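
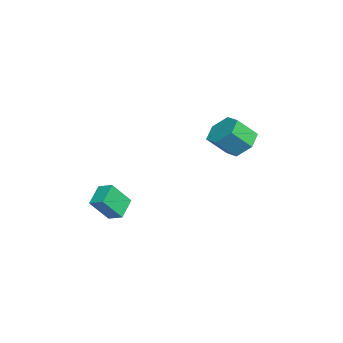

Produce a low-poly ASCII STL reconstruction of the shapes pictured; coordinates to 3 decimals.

solid 
facet normal -0.230 0.673 -0.703
outer loop
vertex -1.08 3.165 2.274
vertex -1.91 3.485 2.851
vertex -0.964 3.945 2.982
endloop
endfacet
facet normal 0.967 0.077 -0.243
outer loop
vertex -1.08 3.165 2.274
vertex -0.964 3.945 2.982
vertex -0.721 2.116 3.371
endloop
endfacet
facet normal 0.967 0.077 -0.243
outer loop
vertex -0.721 2.116 3.371
vertex -0.964 3.945 2.982
vertex -0.605 2.896 4.079
endloop
endfacet
facet normal 0.231 -0.673 0.703
outer loop
vertex -0.721 2.116 3.371
vertex -0.605 2.896 4.079
vertex -1.55 2.435 3.949
endloop
endfacet
facet normal -0.230 0.673 -0.703
outer loop
vertex -0.964 3.945 2.982
vertex -1.91 3.485 2.851
vertex -1.793 4.265 3.559
endloop
endfacet
facet normal 0.579 0.676 0.457
outer loop
vertex -0.964 3.945 2.982
vertex -1.793 4.265 3.559
vertex -0.605 2.896 4.079
endloop
endfacet
facet normal 0.579 0.676 0.456
outer loop
vertex -0.605 2.896 4.079
vertex -1.793 4.265 3.559
vertex -1.434 3.216 4.657
endloop
endfacet
facet normal 0.231 -0.672 0.704
outer loop
vertex -0.605 2.896 4.079
vertex -1.434 3.216 4.657
vertex -1.55 2.435 3.949
endloop
endfacet
facet normal -0.231 0.673 -0.703
outer loop
vertex -1.793 4.265 3.559
vertex -1.91 3.485 2.851
vertex -2.739 3.804 3.429
endloop
endfacet
facet normal -0.388 0.600 0.700
outer loop
vertex -1.793 4.265 3.559
vertex -2.739 3.804 3.429
vertex -1.434 3.216 4.657
endloop
endfacet
facet normal -0.389 0.599 0.700
outer loop
vertex -1.434 3.216 4.657
vertex -2.739 3.804 3.429
vertex -2.38 2.755 4.526
endloop
endfacet
facet normal 0.230 -0.672 0.704
outer loop
vertex -1.434 3.216 4.657
vertex -2.38 2.755 4.526
vertex -1.55 2.435 3.949
endloop
endfacet
facet normal -0.231 0.673 -0.703
outer loop
vertex -2.739 3.804 3.429
vertex -1.91 3.485 2.851
vertex -2.855 3.024 2.721
endloop
endfacet
facet normal -0.967 -0.077 0.243
outer loop
vertex -2.739 3.804 3.429
vertex -2.855 3.024 2.721
vertex -2.38 2.755 4.526
endloop
endfacet
facet normal -0.967 -0.077 0.243
outer loop
vertex -2.38 2.755 4.526
vertex -2.855 3.024 2.721
vertex -2.496 1.975 3.818
endloop
endfacet
facet normal 0.230 -0.673 0.703
outer loop
vertex -2.38 2.755 4.526
vertex -2.496 1.975 3.818
vertex -1.55 2.435 3.949
endloop
endfacet
facet normal -0.231 0.672 -0.704
outer loop
vertex -2.855 3.024 2.721
vertex -1.91 3.485 2.851
vertex -2.026 2.704 2.143
endloop
endfacet
facet normal -0.579 -0.676 -0.456
outer loop
vertex -2.855 3.024 2.721
vertex -2.026 2.704 2.143
vertex -2.496 1.975 3.818
endloop
endfacet
facet normal -0.579 -0.676 -0.457
outer loop
vertex -2.496 1.975 3.818
vertex -2.026 2.704 2.143
vertex -1.667 1.655 3.241
endloop
endfacet
facet normal 0.230 -0.673 0.703
outer loop
vertex -2.496 1.975 3.818
vertex -1.667 1.655 3.241
vertex -1.55 2.435 3.949
endloop
endfacet
facet normal -0.230 0.672 -0.704
outer loop
vertex -2.026 2.704 2.143
vertex -1.91 3.485 2.851
vertex -1.08 3.165 2.274
endloop
endfacet
facet normal 0.389 -0.599 -0.700
outer loop
vertex -2.026 2.704 2.143
vertex -1.08 3.165 2.274
vertex -1.667 1.655 3.241
endloop
endfacet
facet normal 0.388 -0.599 -0.700
outer loop
vertex -1.667 1.655 3.241
vertex -1.08 3.165 2.274
vertex -0.721 2.116 3.371
endloop
endfacet
facet normal 0.231 -0.673 0.703
outer loop
vertex -1.667 1.655 3.241
vertex -0.721 2.116 3.371
vertex -1.55 2.435 3.949
endloop
endfacet
facet normal -0.782 0.316 0.538
outer loop
vertex 3.236 -3.599 1.981
vertex 3.709 -2.93 2.276
vertex 2.743 -2.702 0.738
endloop
endfacet
facet normal -0.544 -0.768 -0.338
outer loop
vertex 3.751 -3.11 0.044
vertex 3.236 -3.599 1.981
vertex 2.743 -2.702 0.738
endloop
endfacet
facet normal -0.782 0.316 0.538
outer loop
vertex 2.743 -2.702 0.738
vertex 3.709 -2.93 2.276
vertex 3.216 -2.034 1.033
endloop
endfacet
facet normal -0.306 0.557 -0.772
outer loop
vertex 3.216 -2.034 1.033
vertex 3.751 -3.11 0.044
vertex 2.743 -2.702 0.738
endloop
endfacet
facet normal 0.306 -0.557 0.772
outer loop
vertex 3.236 -3.599 1.981
vertex 4.717 -3.338 1.582
vertex 3.709 -2.93 2.276
endloop
endfacet
facet normal -0.543 -0.768 -0.338
outer loop
vertex 4.244 -4.006 1.287
vertex 3.236 -3.599 1.981
vertex 3.751 -3.11 0.044
endloop
endfacet
facet normal 0.306 -0.558 0.772
outer loop
vertex 4.244 -4.006 1.287
vertex 4.717 -3.338 1.582
vertex 3.236 -3.599 1.981
endloop
endfacet
facet normal 0.544 0.768 0.338
outer loop
vertex 3.709 -2.93 2.276
vertex 4.717 -3.338 1.582
vertex 3.216 -2.034 1.033
endloop
endfacet
facet normal -0.306 0.557 -0.772
outer loop
vertex 4.224 -2.441 0.339
vertex 3.751 -3.11 0.044
vertex 3.216 -2.034 1.033
endloop
endfacet
facet normal 0.543 0.768 0.339
outer loop
vertex 3.216 -2.034 1.033
vertex 4.717 -3.338 1.582
vertex 4.224 -2.441 0.339
endloop
endfacet
facet normal 0.782 -0.316 -0.538
outer loop
vertex 4.224 -2.441 0.339
vertex 4.244 -4.006 1.287
vertex 3.751 -3.11 0.044
endloop
endfacet
facet normal 0.782 -0.316 -0.538
outer loop
vertex 4.717 -3.338 1.582
vertex 4.244 -4.006 1.287
vertex 4.224 -2.441 0.339
endloop
endfacet

endsolid


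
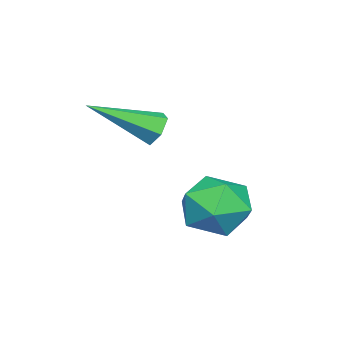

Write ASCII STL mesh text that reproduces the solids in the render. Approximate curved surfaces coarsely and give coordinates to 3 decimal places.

solid 
facet normal -0.504 0.725 -0.470
outer loop
vertex -0.43 -1.338 0.179
vertex -0.835 -1.332 0.622
vertex -0.352 -0.977 0.652
endloop
endfacet
facet normal 0.949 0.154 -0.274
outer loop
vertex -0.43 -1.338 0.179
vertex -0.352 -0.977 0.652
vertex 0.235 -2.868 1.618
endloop
endfacet
facet normal -0.504 0.725 -0.470
outer loop
vertex -0.352 -0.977 0.652
vertex -0.835 -1.332 0.622
vertex -0.757 -0.971 1.095
endloop
endfacet
facet normal 0.644 0.497 0.582
outer loop
vertex -0.352 -0.977 0.652
vertex -0.757 -0.971 1.095
vertex 0.235 -2.868 1.618
endloop
endfacet
facet normal -0.504 0.725 -0.470
outer loop
vertex -0.757 -0.971 1.095
vertex -0.835 -1.332 0.622
vertex -1.239 -1.326 1.065
endloop
endfacet
facet normal -0.185 0.170 0.968
outer loop
vertex -0.757 -0.971 1.095
vertex -1.239 -1.326 1.065
vertex 0.235 -2.868 1.618
endloop
endfacet
facet normal -0.504 0.725 -0.470
outer loop
vertex -1.239 -1.326 1.065
vertex -0.835 -1.332 0.622
vertex -1.317 -1.687 0.592
endloop
endfacet
facet normal -0.709 -0.499 0.498
outer loop
vertex -1.239 -1.326 1.065
vertex -1.317 -1.687 0.592
vertex 0.235 -2.868 1.618
endloop
endfacet
facet normal -0.504 0.725 -0.470
outer loop
vertex -1.317 -1.687 0.592
vertex -0.835 -1.332 0.622
vertex -0.913 -1.693 0.149
endloop
endfacet
facet normal -0.404 -0.842 -0.357
outer loop
vertex -1.317 -1.687 0.592
vertex -0.913 -1.693 0.149
vertex 0.235 -2.868 1.618
endloop
endfacet
facet normal -0.504 0.725 -0.470
outer loop
vertex -0.913 -1.693 0.149
vertex -0.835 -1.332 0.622
vertex -0.43 -1.338 0.179
endloop
endfacet
facet normal 0.425 -0.515 -0.744
outer loop
vertex -0.913 -1.693 0.149
vertex -0.43 -1.338 0.179
vertex 0.235 -2.868 1.618
endloop
endfacet
facet normal -0.015 0.852 -0.524
outer loop
vertex -0.145 0.982 -2.611
vertex -1.229 1.103 -2.384
vertex -0.465 1.537 -1.699
endloop
endfacet
facet normal 0.627 0.744 -0.233
outer loop
vertex -0.145 0.982 -2.611
vertex -0.465 1.537 -1.699
vertex 0.394 0.829 -1.648
endloop
endfacet
facet normal 0.874 0.117 -0.471
outer loop
vertex -0.145 0.982 -2.611
vertex 0.394 0.829 -1.648
vertex 0.16 -0.044 -2.3
endloop
endfacet
facet normal 0.385 -0.161 -0.909
outer loop
vertex -0.145 0.982 -2.611
vertex 0.16 -0.044 -2.3
vertex -0.843 0.125 -2.755
endloop
endfacet
facet normal -0.165 0.292 -0.942
outer loop
vertex -0.145 0.982 -2.611
vertex -0.843 0.125 -2.755
vertex -1.229 1.103 -2.384
endloop
endfacet
facet normal 0.543 0.693 0.474
outer loop
vertex 0.394 0.829 -1.648
vertex -0.465 1.537 -1.699
vertex -0.357 0.855 -0.825
endloop
endfacet
facet normal -0.496 0.868 0.003
outer loop
vertex -0.465 1.537 -1.699
vertex -1.229 1.103 -2.384
vertex -1.36 1.024 -1.28
endloop
endfacet
facet normal -0.739 -0.036 -0.673
outer loop
vertex -1.229 1.103 -2.384
vertex -0.843 0.125 -2.755
vertex -1.594 0.151 -1.932
endloop
endfacet
facet normal 0.151 -0.770 -0.620
outer loop
vertex -0.843 0.125 -2.755
vertex 0.16 -0.044 -2.3
vertex -0.735 -0.557 -1.881
endloop
endfacet
facet normal 0.943 -0.319 0.089
outer loop
vertex 0.16 -0.044 -2.3
vertex 0.394 0.829 -1.648
vertex 0.029 -0.123 -1.196
endloop
endfacet
facet normal -0.385 0.161 0.909
outer loop
vertex -1.055 -0.002 -0.969
vertex -0.357 0.855 -0.825
vertex -1.36 1.024 -1.28
endloop
endfacet
facet normal -0.874 -0.117 0.471
outer loop
vertex -1.055 -0.002 -0.969
vertex -1.36 1.024 -1.28
vertex -1.594 0.151 -1.932
endloop
endfacet
facet normal -0.627 -0.744 0.233
outer loop
vertex -1.055 -0.002 -0.969
vertex -1.594 0.151 -1.932
vertex -0.735 -0.557 -1.881
endloop
endfacet
facet normal 0.015 -0.852 0.524
outer loop
vertex -1.055 -0.002 -0.969
vertex -0.735 -0.557 -1.881
vertex 0.029 -0.123 -1.196
endloop
endfacet
facet normal 0.165 -0.292 0.942
outer loop
vertex -1.055 -0.002 -0.969
vertex 0.029 -0.123 -1.196
vertex -0.357 0.855 -0.825
endloop
endfacet
facet normal -0.151 0.770 0.620
outer loop
vertex -1.36 1.024 -1.28
vertex -0.357 0.855 -0.825
vertex -0.465 1.537 -1.699
endloop
endfacet
facet normal -0.943 0.319 -0.089
outer loop
vertex -1.594 0.151 -1.932
vertex -1.36 1.024 -1.28
vertex -1.229 1.103 -2.384
endloop
endfacet
facet normal -0.543 -0.693 -0.474
outer loop
vertex -0.735 -0.557 -1.881
vertex -1.594 0.151 -1.932
vertex -0.843 0.125 -2.755
endloop
endfacet
facet normal 0.496 -0.868 -0.003
outer loop
vertex 0.029 -0.123 -1.196
vertex -0.735 -0.557 -1.881
vertex 0.16 -0.044 -2.3
endloop
endfacet
facet normal 0.739 0.036 0.673
outer loop
vertex -0.357 0.855 -0.825
vertex 0.029 -0.123 -1.196
vertex 0.394 0.829 -1.648
endloop
endfacet

endsolid


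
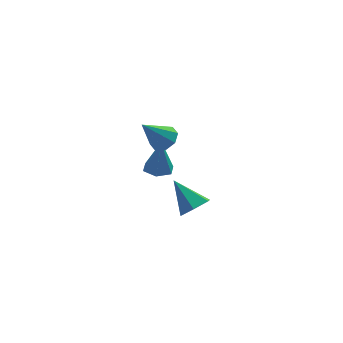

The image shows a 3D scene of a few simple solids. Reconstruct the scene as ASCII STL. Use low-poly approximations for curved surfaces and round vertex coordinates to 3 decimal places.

solid 
facet normal -0.088 -0.024 -0.996
outer loop
vertex 2.0 3.2 -0.796
vertex 1.146 3.004 -0.716
vertex 1.403 3.845 -0.759
endloop
endfacet
facet normal 0.716 0.648 0.258
outer loop
vertex 2.0 3.2 -0.796
vertex 1.403 3.845 -0.759
vertex 1.334 3.056 1.416
endloop
endfacet
facet normal -0.088 -0.024 -0.996
outer loop
vertex 1.403 3.845 -0.759
vertex 1.146 3.004 -0.716
vertex 0.549 3.649 -0.679
endloop
endfacet
facet normal -0.182 0.926 0.330
outer loop
vertex 1.403 3.845 -0.759
vertex 0.549 3.649 -0.679
vertex 1.334 3.056 1.416
endloop
endfacet
facet normal -0.088 -0.024 -0.996
outer loop
vertex 0.549 3.649 -0.679
vertex 1.146 3.004 -0.716
vertex 0.292 2.809 -0.636
endloop
endfacet
facet normal -0.868 0.286 0.406
outer loop
vertex 0.549 3.649 -0.679
vertex 0.292 2.809 -0.636
vertex 1.334 3.056 1.416
endloop
endfacet
facet normal -0.088 -0.024 -0.996
outer loop
vertex 0.292 2.809 -0.636
vertex 1.146 3.004 -0.716
vertex 0.889 2.164 -0.673
endloop
endfacet
facet normal -0.658 -0.632 0.410
outer loop
vertex 0.292 2.809 -0.636
vertex 0.889 2.164 -0.673
vertex 1.334 3.056 1.416
endloop
endfacet
facet normal -0.088 -0.024 -0.996
outer loop
vertex 0.889 2.164 -0.673
vertex 1.146 3.004 -0.716
vertex 1.744 2.359 -0.753
endloop
endfacet
facet normal 0.239 -0.910 0.338
outer loop
vertex 0.889 2.164 -0.673
vertex 1.744 2.359 -0.753
vertex 1.334 3.056 1.416
endloop
endfacet
facet normal -0.088 -0.024 -0.996
outer loop
vertex 1.744 2.359 -0.753
vertex 1.146 3.004 -0.716
vertex 2.0 3.2 -0.796
endloop
endfacet
facet normal 0.927 -0.269 0.262
outer loop
vertex 1.744 2.359 -0.753
vertex 2.0 3.2 -0.796
vertex 1.334 3.056 1.416
endloop
endfacet
facet normal 0.600 0.215 -0.771
outer loop
vertex 1.811 2.302 3.118
vertex 1.27 1.853 2.572
vertex 1.325 2.696 2.85
endloop
endfacet
facet normal 0.115 0.652 0.750
outer loop
vertex 1.811 2.302 3.118
vertex 1.325 2.696 2.85
vertex 0.03 1.407 4.168
endloop
endfacet
facet normal 0.599 0.215 -0.771
outer loop
vertex 1.325 2.696 2.85
vertex 1.27 1.853 2.572
vertex 0.806 2.597 2.419
endloop
endfacet
facet normal -0.452 0.818 0.356
outer loop
vertex 1.325 2.696 2.85
vertex 0.806 2.597 2.419
vertex 0.03 1.407 4.168
endloop
endfacet
facet normal 0.599 0.215 -0.771
outer loop
vertex 0.806 2.597 2.419
vertex 1.27 1.853 2.572
vertex 0.56 2.061 2.078
endloop
endfacet
facet normal -0.885 0.458 -0.081
outer loop
vertex 0.806 2.597 2.419
vertex 0.56 2.061 2.078
vertex 0.03 1.407 4.168
endloop
endfacet
facet normal 0.599 0.215 -0.771
outer loop
vertex 0.56 2.061 2.078
vertex 1.27 1.853 2.572
vertex 0.729 1.404 2.026
endloop
endfacet
facet normal -0.929 -0.215 -0.303
outer loop
vertex 0.56 2.061 2.078
vertex 0.729 1.404 2.026
vertex 0.03 1.407 4.168
endloop
endfacet
facet normal 0.599 0.216 -0.771
outer loop
vertex 0.729 1.404 2.026
vertex 1.27 1.853 2.572
vertex 1.216 1.009 2.294
endloop
endfacet
facet normal -0.558 -0.810 -0.181
outer loop
vertex 0.729 1.404 2.026
vertex 1.216 1.009 2.294
vertex 0.03 1.407 4.168
endloop
endfacet
facet normal 0.600 0.215 -0.771
outer loop
vertex 1.216 1.009 2.294
vertex 1.27 1.853 2.572
vertex 1.734 1.109 2.725
endloop
endfacet
facet normal 0.010 -0.977 0.214
outer loop
vertex 1.216 1.009 2.294
vertex 1.734 1.109 2.725
vertex 0.03 1.407 4.168
endloop
endfacet
facet normal 0.599 0.215 -0.771
outer loop
vertex 1.734 1.109 2.725
vertex 1.27 1.853 2.572
vertex 1.981 1.644 3.066
endloop
endfacet
facet normal 0.442 -0.618 0.650
outer loop
vertex 1.734 1.109 2.725
vertex 1.981 1.644 3.066
vertex 0.03 1.407 4.168
endloop
endfacet
facet normal 0.599 0.216 -0.771
outer loop
vertex 1.981 1.644 3.066
vertex 1.27 1.853 2.572
vertex 1.811 2.302 3.118
endloop
endfacet
facet normal 0.486 0.057 0.872
outer loop
vertex 1.981 1.644 3.066
vertex 1.811 2.302 3.118
vertex 0.03 1.407 4.168
endloop
endfacet
facet normal 0.447 -0.602 -0.662
outer loop
vertex 4.048 3.247 -3.924
vertex 3.145 2.757 -4.088
vertex 3.401 3.582 -4.666
endloop
endfacet
facet normal 0.422 0.906 0.041
outer loop
vertex 4.048 3.247 -3.924
vertex 3.401 3.582 -4.666
vertex 2.175 4.063 -2.652
endloop
endfacet
facet normal 0.447 -0.602 -0.661
outer loop
vertex 3.401 3.582 -4.666
vertex 3.145 2.757 -4.088
vertex 2.499 3.092 -4.83
endloop
endfacet
facet normal -0.372 0.826 -0.424
outer loop
vertex 3.401 3.582 -4.666
vertex 2.499 3.092 -4.83
vertex 2.175 4.063 -2.652
endloop
endfacet
facet normal 0.447 -0.602 -0.661
outer loop
vertex 2.499 3.092 -4.83
vertex 3.145 2.757 -4.088
vertex 2.243 2.266 -4.251
endloop
endfacet
facet normal -0.966 0.151 -0.211
outer loop
vertex 2.499 3.092 -4.83
vertex 2.243 2.266 -4.251
vertex 2.175 4.063 -2.652
endloop
endfacet
facet normal 0.447 -0.602 -0.662
outer loop
vertex 2.243 2.266 -4.251
vertex 3.145 2.757 -4.088
vertex 2.89 1.931 -3.509
endloop
endfacet
facet normal -0.765 -0.444 0.467
outer loop
vertex 2.243 2.266 -4.251
vertex 2.89 1.931 -3.509
vertex 2.175 4.063 -2.652
endloop
endfacet
facet normal 0.448 -0.602 -0.661
outer loop
vertex 2.89 1.931 -3.509
vertex 3.145 2.757 -4.088
vertex 3.792 2.422 -3.345
endloop
endfacet
facet normal 0.029 -0.364 0.931
outer loop
vertex 2.89 1.931 -3.509
vertex 3.792 2.422 -3.345
vertex 2.175 4.063 -2.652
endloop
endfacet
facet normal 0.447 -0.603 -0.661
outer loop
vertex 3.792 2.422 -3.345
vertex 3.145 2.757 -4.088
vertex 4.048 3.247 -3.924
endloop
endfacet
facet normal 0.623 0.311 0.718
outer loop
vertex 3.792 2.422 -3.345
vertex 4.048 3.247 -3.924
vertex 2.175 4.063 -2.652
endloop
endfacet

endsolid


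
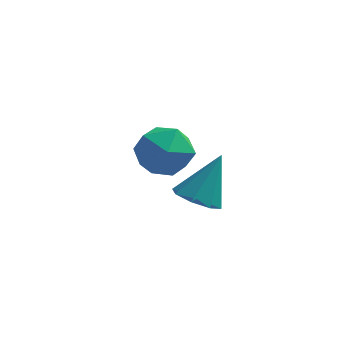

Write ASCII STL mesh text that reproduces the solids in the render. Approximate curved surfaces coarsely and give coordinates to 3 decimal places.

solid 
facet normal -0.336 -0.421 -0.843
outer loop
vertex 2.796 -1.245 -2.478
vertex 2.184 -1.679 -2.017
vertex 2.221 -0.898 -2.422
endloop
endfacet
facet normal 0.498 0.851 -0.166
outer loop
vertex 2.796 -1.245 -2.478
vertex 2.221 -0.898 -2.422
vertex 2.836 -0.861 -0.383
endloop
endfacet
facet normal -0.336 -0.421 -0.843
outer loop
vertex 2.221 -0.898 -2.422
vertex 2.184 -1.679 -2.017
vertex 1.625 -1.009 -2.129
endloop
endfacet
facet normal -0.167 0.985 0.033
outer loop
vertex 2.221 -0.898 -2.422
vertex 1.625 -1.009 -2.129
vertex 2.836 -0.861 -0.383
endloop
endfacet
facet normal -0.335 -0.421 -0.843
outer loop
vertex 1.625 -1.009 -2.129
vertex 2.184 -1.679 -2.017
vertex 1.356 -1.512 -1.771
endloop
endfacet
facet normal -0.657 0.638 0.402
outer loop
vertex 1.625 -1.009 -2.129
vertex 1.356 -1.512 -1.771
vertex 2.836 -0.861 -0.383
endloop
endfacet
facet normal -0.335 -0.422 -0.842
outer loop
vertex 1.356 -1.512 -1.771
vertex 2.184 -1.679 -2.017
vertex 1.573 -2.113 -1.556
endloop
endfacet
facet normal -0.687 0.012 0.727
outer loop
vertex 1.356 -1.512 -1.771
vertex 1.573 -2.113 -1.556
vertex 2.836 -0.861 -0.383
endloop
endfacet
facet normal -0.336 -0.422 -0.842
outer loop
vertex 1.573 -2.113 -1.556
vertex 2.184 -1.679 -2.017
vertex 2.148 -2.459 -1.612
endloop
endfacet
facet normal -0.237 -0.526 0.817
outer loop
vertex 1.573 -2.113 -1.556
vertex 2.148 -2.459 -1.612
vertex 2.836 -0.861 -0.383
endloop
endfacet
facet normal -0.336 -0.422 -0.842
outer loop
vertex 2.148 -2.459 -1.612
vertex 2.184 -1.679 -2.017
vertex 2.744 -2.349 -1.905
endloop
endfacet
facet normal 0.426 -0.660 0.619
outer loop
vertex 2.148 -2.459 -1.612
vertex 2.744 -2.349 -1.905
vertex 2.836 -0.861 -0.383
endloop
endfacet
facet normal -0.336 -0.422 -0.842
outer loop
vertex 2.744 -2.349 -1.905
vertex 2.184 -1.679 -2.017
vertex 3.012 -1.846 -2.264
endloop
endfacet
facet normal 0.917 -0.311 0.249
outer loop
vertex 2.744 -2.349 -1.905
vertex 3.012 -1.846 -2.264
vertex 2.836 -0.861 -0.383
endloop
endfacet
facet normal -0.336 -0.421 -0.843
outer loop
vertex 3.012 -1.846 -2.264
vertex 2.184 -1.679 -2.017
vertex 2.796 -1.245 -2.478
endloop
endfacet
facet normal 0.947 0.313 -0.076
outer loop
vertex 3.012 -1.846 -2.264
vertex 2.796 -1.245 -2.478
vertex 2.836 -0.861 -0.383
endloop
endfacet
facet normal -0.267 0.297 0.917
outer loop
vertex -0.1 3.042 -2.003
vertex -0.329 1.894 -1.698
vertex 0.775 2.357 -1.526
endloop
endfacet
facet normal 0.225 0.734 0.641
outer loop
vertex -0.1 3.042 -2.003
vertex 0.775 2.357 -1.526
vertex 1.021 3.092 -2.454
endloop
endfacet
facet normal -0.032 0.999 0.031
outer loop
vertex -0.1 3.042 -2.003
vertex 1.021 3.092 -2.454
vertex 0.069 3.084 -3.199
endloop
endfacet
facet normal -0.684 0.726 -0.071
outer loop
vertex -0.1 3.042 -2.003
vertex 0.069 3.084 -3.199
vertex -0.765 2.344 -2.732
endloop
endfacet
facet normal -0.829 0.292 0.477
outer loop
vertex -0.1 3.042 -2.003
vertex -0.765 2.344 -2.732
vertex -0.329 1.894 -1.698
endloop
endfacet
facet normal 0.803 0.345 0.486
outer loop
vertex 1.021 3.092 -2.454
vertex 0.775 2.357 -1.526
vertex 1.485 1.976 -2.428
endloop
endfacet
facet normal 0.007 -0.362 0.932
outer loop
vertex 0.775 2.357 -1.526
vertex -0.329 1.894 -1.698
vertex 0.651 1.236 -1.961
endloop
endfacet
facet normal -0.903 -0.370 0.220
outer loop
vertex -0.329 1.894 -1.698
vertex -0.765 2.344 -2.732
vertex -0.301 1.228 -2.706
endloop
endfacet
facet normal -0.668 0.332 -0.666
outer loop
vertex -0.765 2.344 -2.732
vertex 0.069 3.084 -3.199
vertex -0.055 1.963 -3.634
endloop
endfacet
facet normal 0.386 0.775 -0.501
outer loop
vertex 0.069 3.084 -3.199
vertex 1.021 3.092 -2.454
vertex 1.049 2.426 -3.462
endloop
endfacet
facet normal 0.684 -0.726 0.071
outer loop
vertex 0.82 1.278 -3.157
vertex 1.485 1.976 -2.428
vertex 0.651 1.236 -1.961
endloop
endfacet
facet normal 0.032 -0.999 -0.031
outer loop
vertex 0.82 1.278 -3.157
vertex 0.651 1.236 -1.961
vertex -0.301 1.228 -2.706
endloop
endfacet
facet normal -0.225 -0.734 -0.641
outer loop
vertex 0.82 1.278 -3.157
vertex -0.301 1.228 -2.706
vertex -0.055 1.963 -3.634
endloop
endfacet
facet normal 0.267 -0.297 -0.917
outer loop
vertex 0.82 1.278 -3.157
vertex -0.055 1.963 -3.634
vertex 1.049 2.426 -3.462
endloop
endfacet
facet normal 0.829 -0.292 -0.477
outer loop
vertex 0.82 1.278 -3.157
vertex 1.049 2.426 -3.462
vertex 1.485 1.976 -2.428
endloop
endfacet
facet normal 0.668 -0.332 0.666
outer loop
vertex 0.651 1.236 -1.961
vertex 1.485 1.976 -2.428
vertex 0.775 2.357 -1.526
endloop
endfacet
facet normal -0.386 -0.775 0.501
outer loop
vertex -0.301 1.228 -2.706
vertex 0.651 1.236 -1.961
vertex -0.329 1.894 -1.698
endloop
endfacet
facet normal -0.803 -0.345 -0.486
outer loop
vertex -0.055 1.963 -3.634
vertex -0.301 1.228 -2.706
vertex -0.765 2.344 -2.732
endloop
endfacet
facet normal -0.007 0.362 -0.932
outer loop
vertex 1.049 2.426 -3.462
vertex -0.055 1.963 -3.634
vertex 0.069 3.084 -3.199
endloop
endfacet
facet normal 0.903 0.370 -0.220
outer loop
vertex 1.485 1.976 -2.428
vertex 1.049 2.426 -3.462
vertex 1.021 3.092 -2.454
endloop
endfacet

endsolid


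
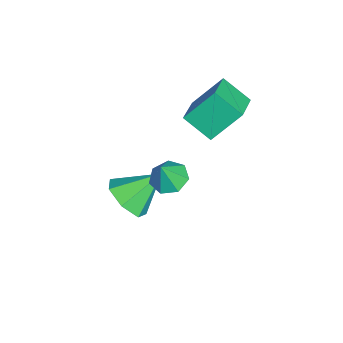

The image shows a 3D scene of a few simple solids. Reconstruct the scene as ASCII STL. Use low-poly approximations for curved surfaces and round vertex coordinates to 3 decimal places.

solid 
facet normal -0.356 0.217 -0.909
outer loop
vertex 3.987 0.578 0.994
vertex 3.373 0.809 1.29
vertex 3.971 1.184 1.145
endloop
endfacet
facet normal 0.986 -0.016 0.167
outer loop
vertex 3.987 0.578 0.994
vertex 3.971 1.184 1.145
vertex 3.767 0.571 2.29
endloop
endfacet
facet normal -0.357 0.218 -0.908
outer loop
vertex 3.971 1.184 1.145
vertex 3.373 0.809 1.29
vertex 3.505 1.508 1.406
endloop
endfacet
facet normal 0.666 0.602 0.441
outer loop
vertex 3.971 1.184 1.145
vertex 3.505 1.508 1.406
vertex 3.767 0.571 2.29
endloop
endfacet
facet normal -0.358 0.218 -0.908
outer loop
vertex 3.505 1.508 1.406
vertex 3.373 0.809 1.29
vertex 2.94 1.306 1.58
endloop
endfacet
facet normal -0.019 0.683 0.730
outer loop
vertex 3.505 1.508 1.406
vertex 2.94 1.306 1.58
vertex 3.767 0.571 2.29
endloop
endfacet
facet normal -0.358 0.218 -0.908
outer loop
vertex 2.94 1.306 1.58
vertex 3.373 0.809 1.29
vertex 2.701 0.73 1.536
endloop
endfacet
facet normal -0.553 0.167 0.817
outer loop
vertex 2.94 1.306 1.58
vertex 2.701 0.73 1.536
vertex 3.767 0.571 2.29
endloop
endfacet
facet normal -0.358 0.217 -0.908
outer loop
vertex 2.701 0.73 1.536
vertex 3.373 0.809 1.29
vertex 2.969 0.214 1.307
endloop
endfacet
facet normal -0.533 -0.559 0.635
outer loop
vertex 2.701 0.73 1.536
vertex 2.969 0.214 1.307
vertex 3.767 0.571 2.29
endloop
endfacet
facet normal -0.357 0.217 -0.909
outer loop
vertex 2.969 0.214 1.307
vertex 3.373 0.809 1.29
vertex 3.541 0.146 1.066
endloop
endfacet
facet normal 0.024 -0.946 0.324
outer loop
vertex 2.969 0.214 1.307
vertex 3.541 0.146 1.066
vertex 3.767 0.571 2.29
endloop
endfacet
facet normal -0.357 0.217 -0.909
outer loop
vertex 3.541 0.146 1.066
vertex 3.373 0.809 1.29
vertex 3.987 0.578 0.994
endloop
endfacet
facet normal 0.701 -0.704 0.115
outer loop
vertex 3.541 0.146 1.066
vertex 3.987 0.578 0.994
vertex 3.767 0.571 2.29
endloop
endfacet
facet normal 0.287 -0.707 -0.647
outer loop
vertex 1.77 -0.448 -3.043
vertex 0.898 -0.951 -2.88
vertex 1.097 -0.233 -3.576
endloop
endfacet
facet normal 0.380 0.918 -0.109
outer loop
vertex 1.77 -0.448 -3.043
vertex 1.097 -0.233 -3.576
vertex 0.402 0.271 -1.76
endloop
endfacet
facet normal 0.287 -0.707 -0.647
outer loop
vertex 1.097 -0.233 -3.576
vertex 0.898 -0.951 -2.88
vertex 0.274 -0.559 -3.585
endloop
endfacet
facet normal -0.339 0.865 -0.370
outer loop
vertex 1.097 -0.233 -3.576
vertex 0.274 -0.559 -3.585
vertex 0.402 0.271 -1.76
endloop
endfacet
facet normal 0.286 -0.707 -0.646
outer loop
vertex 0.274 -0.559 -3.585
vertex 0.898 -0.951 -2.88
vertex -0.08 -1.18 -3.062
endloop
endfacet
facet normal -0.903 0.411 -0.124
outer loop
vertex 0.274 -0.559 -3.585
vertex -0.08 -1.18 -3.062
vertex 0.402 0.271 -1.76
endloop
endfacet
facet normal 0.286 -0.707 -0.647
outer loop
vertex -0.08 -1.18 -3.062
vertex 0.898 -0.951 -2.88
vertex 0.303 -1.629 -2.402
endloop
endfacet
facet normal -0.889 -0.104 0.445
outer loop
vertex -0.08 -1.18 -3.062
vertex 0.303 -1.629 -2.402
vertex 0.402 0.271 -1.76
endloop
endfacet
facet normal 0.286 -0.707 -0.647
outer loop
vertex 0.303 -1.629 -2.402
vertex 0.898 -0.951 -2.88
vertex 1.133 -1.568 -2.102
endloop
endfacet
facet normal -0.306 -0.290 0.907
outer loop
vertex 0.303 -1.629 -2.402
vertex 1.133 -1.568 -2.102
vertex 0.402 0.271 -1.76
endloop
endfacet
facet normal 0.287 -0.707 -0.647
outer loop
vertex 1.133 -1.568 -2.102
vertex 0.898 -0.951 -2.88
vertex 1.786 -1.042 -2.387
endloop
endfacet
facet normal 0.406 -0.009 0.914
outer loop
vertex 1.133 -1.568 -2.102
vertex 1.786 -1.042 -2.387
vertex 0.402 0.271 -1.76
endloop
endfacet
facet normal 0.287 -0.707 -0.647
outer loop
vertex 1.786 -1.042 -2.387
vertex 0.898 -0.951 -2.88
vertex 1.77 -0.448 -3.043
endloop
endfacet
facet normal 0.712 0.529 0.462
outer loop
vertex 1.786 -1.042 -2.387
vertex 1.77 -0.448 -3.043
vertex 0.402 0.271 -1.76
endloop
endfacet
facet normal -0.930 0.136 -0.342
outer loop
vertex -1.908 2.301 1.843
vertex -1.472 3.327 1.064
vertex -1.6 1.202 0.57
endloop
endfacet
facet normal -0.321 -0.754 0.573
outer loop
vertex -0.168 0.993 1.096
vertex -1.908 2.301 1.843
vertex -1.6 1.202 0.57
endloop
endfacet
facet normal -0.930 0.135 -0.342
outer loop
vertex -1.6 1.202 0.57
vertex -1.472 3.327 1.064
vertex -1.164 2.228 -0.21
endloop
endfacet
facet normal 0.180 -0.643 -0.745
outer loop
vertex -1.164 2.228 -0.21
vertex -0.168 0.993 1.096
vertex -1.6 1.202 0.57
endloop
endfacet
facet normal -0.180 0.642 0.745
outer loop
vertex -1.908 2.301 1.843
vertex -0.04 3.118 1.59
vertex -1.472 3.327 1.064
endloop
endfacet
facet normal -0.321 -0.754 0.573
outer loop
vertex -0.476 2.092 2.37
vertex -1.908 2.301 1.843
vertex -0.168 0.993 1.096
endloop
endfacet
facet normal -0.180 0.643 0.745
outer loop
vertex -0.476 2.092 2.37
vertex -0.04 3.118 1.59
vertex -1.908 2.301 1.843
endloop
endfacet
facet normal 0.321 0.754 -0.573
outer loop
vertex -1.472 3.327 1.064
vertex -0.04 3.118 1.59
vertex -1.164 2.228 -0.21
endloop
endfacet
facet normal 0.180 -0.642 -0.745
outer loop
vertex 0.268 2.019 0.317
vertex -0.168 0.993 1.096
vertex -1.164 2.228 -0.21
endloop
endfacet
facet normal 0.321 0.754 -0.573
outer loop
vertex -1.164 2.228 -0.21
vertex -0.04 3.118 1.59
vertex 0.268 2.019 0.317
endloop
endfacet
facet normal 0.930 -0.136 0.342
outer loop
vertex 0.268 2.019 0.317
vertex -0.476 2.092 2.37
vertex -0.168 0.993 1.096
endloop
endfacet
facet normal 0.930 -0.135 0.342
outer loop
vertex -0.04 3.118 1.59
vertex -0.476 2.092 2.37
vertex 0.268 2.019 0.317
endloop
endfacet

endsolid


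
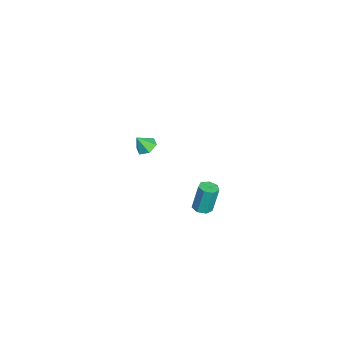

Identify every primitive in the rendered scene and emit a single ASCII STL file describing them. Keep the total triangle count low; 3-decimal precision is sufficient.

solid 
facet normal 0.056 -0.199 -0.978
outer loop
vertex 4.475 0.896 -0.756
vertex 3.958 1.123 -0.832
vertex 4.466 1.38 -0.855
endloop
endfacet
facet normal 0.998 0.029 0.052
outer loop
vertex 4.475 0.896 -0.756
vertex 4.466 1.38 -0.855
vertex 4.38 1.23 0.888
endloop
endfacet
facet normal 0.998 0.029 0.052
outer loop
vertex 4.38 1.23 0.888
vertex 4.466 1.38 -0.855
vertex 4.371 1.714 0.789
endloop
endfacet
facet normal -0.056 0.199 0.978
outer loop
vertex 4.38 1.23 0.888
vertex 4.371 1.714 0.789
vertex 3.862 1.457 0.812
endloop
endfacet
facet normal 0.057 -0.199 -0.978
outer loop
vertex 4.466 1.38 -0.855
vertex 3.958 1.123 -0.832
vertex 4.074 1.671 -0.937
endloop
endfacet
facet normal 0.608 0.784 -0.124
outer loop
vertex 4.466 1.38 -0.855
vertex 4.074 1.671 -0.937
vertex 4.371 1.714 0.789
endloop
endfacet
facet normal 0.608 0.784 -0.124
outer loop
vertex 4.371 1.714 0.789
vertex 4.074 1.671 -0.937
vertex 3.979 2.005 0.707
endloop
endfacet
facet normal -0.057 0.200 0.978
outer loop
vertex 4.371 1.714 0.789
vertex 3.979 2.005 0.707
vertex 3.862 1.457 0.812
endloop
endfacet
facet normal 0.055 -0.199 -0.978
outer loop
vertex 4.074 1.671 -0.937
vertex 3.958 1.123 -0.832
vertex 3.595 1.549 -0.939
endloop
endfacet
facet normal -0.241 0.948 -0.207
outer loop
vertex 4.074 1.671 -0.937
vertex 3.595 1.549 -0.939
vertex 3.979 2.005 0.707
endloop
endfacet
facet normal -0.240 0.949 -0.207
outer loop
vertex 3.979 2.005 0.707
vertex 3.595 1.549 -0.939
vertex 3.499 1.883 0.704
endloop
endfacet
facet normal -0.057 0.200 0.978
outer loop
vertex 3.979 2.005 0.707
vertex 3.499 1.883 0.704
vertex 3.862 1.457 0.812
endloop
endfacet
facet normal 0.056 -0.198 -0.979
outer loop
vertex 3.595 1.549 -0.939
vertex 3.958 1.123 -0.832
vertex 3.389 1.106 -0.861
endloop
endfacet
facet normal -0.907 0.398 -0.134
outer loop
vertex 3.595 1.549 -0.939
vertex 3.389 1.106 -0.861
vertex 3.499 1.883 0.704
endloop
endfacet
facet normal -0.907 0.398 -0.134
outer loop
vertex 3.499 1.883 0.704
vertex 3.389 1.106 -0.861
vertex 3.293 1.44 0.782
endloop
endfacet
facet normal -0.058 0.199 0.978
outer loop
vertex 3.499 1.883 0.704
vertex 3.293 1.44 0.782
vertex 3.862 1.457 0.812
endloop
endfacet
facet normal 0.056 -0.199 -0.978
outer loop
vertex 3.389 1.106 -0.861
vertex 3.958 1.123 -0.832
vertex 3.611 0.676 -0.761
endloop
endfacet
facet normal -0.892 -0.451 0.040
outer loop
vertex 3.389 1.106 -0.861
vertex 3.611 0.676 -0.761
vertex 3.293 1.44 0.782
endloop
endfacet
facet normal -0.891 -0.452 0.040
outer loop
vertex 3.293 1.44 0.782
vertex 3.611 0.676 -0.761
vertex 3.516 1.01 0.883
endloop
endfacet
facet normal -0.058 0.200 0.978
outer loop
vertex 3.293 1.44 0.782
vertex 3.516 1.01 0.883
vertex 3.862 1.457 0.812
endloop
endfacet
facet normal 0.056 -0.199 -0.978
outer loop
vertex 3.611 0.676 -0.761
vertex 3.958 1.123 -0.832
vertex 4.094 0.582 -0.714
endloop
endfacet
facet normal -0.205 -0.961 0.183
outer loop
vertex 3.611 0.676 -0.761
vertex 4.094 0.582 -0.714
vertex 3.516 1.01 0.883
endloop
endfacet
facet normal -0.205 -0.961 0.183
outer loop
vertex 3.516 1.01 0.883
vertex 4.094 0.582 -0.714
vertex 3.999 0.916 0.93
endloop
endfacet
facet normal -0.056 0.199 0.978
outer loop
vertex 3.516 1.01 0.883
vertex 3.999 0.916 0.93
vertex 3.862 1.457 0.812
endloop
endfacet
facet normal 0.056 -0.199 -0.978
outer loop
vertex 4.094 0.582 -0.714
vertex 3.958 1.123 -0.832
vertex 4.475 0.896 -0.756
endloop
endfacet
facet normal 0.637 -0.748 0.189
outer loop
vertex 4.094 0.582 -0.714
vertex 4.475 0.896 -0.756
vertex 3.999 0.916 0.93
endloop
endfacet
facet normal 0.637 -0.748 0.189
outer loop
vertex 3.999 0.916 0.93
vertex 4.475 0.896 -0.756
vertex 4.38 1.23 0.888
endloop
endfacet
facet normal -0.056 0.199 0.978
outer loop
vertex 3.999 0.916 0.93
vertex 4.38 1.23 0.888
vertex 3.862 1.457 0.812
endloop
endfacet
facet normal -0.175 0.522 -0.835
outer loop
vertex -3.339 -2.399 -2.521
vertex -4.003 -2.623 -2.522
vertex -3.834 -2.032 -2.188
endloop
endfacet
facet normal 0.682 0.325 0.655
outer loop
vertex -3.339 -2.399 -2.521
vertex -3.834 -2.032 -2.188
vertex -3.817 -3.177 -1.638
endloop
endfacet
facet normal -0.175 0.522 -0.835
outer loop
vertex -3.834 -2.032 -2.188
vertex -4.003 -2.623 -2.522
vertex -4.497 -2.256 -2.189
endloop
endfacet
facet normal -0.145 0.427 0.893
outer loop
vertex -3.834 -2.032 -2.188
vertex -4.497 -2.256 -2.189
vertex -3.817 -3.177 -1.638
endloop
endfacet
facet normal -0.174 0.523 -0.834
outer loop
vertex -4.497 -2.256 -2.189
vertex -4.003 -2.623 -2.522
vertex -4.666 -2.847 -2.524
endloop
endfacet
facet normal -0.742 -0.158 0.652
outer loop
vertex -4.497 -2.256 -2.189
vertex -4.666 -2.847 -2.524
vertex -3.817 -3.177 -1.638
endloop
endfacet
facet normal -0.174 0.522 -0.835
outer loop
vertex -4.666 -2.847 -2.524
vertex -4.003 -2.623 -2.522
vertex -4.171 -3.215 -2.857
endloop
endfacet
facet normal -0.509 -0.843 0.174
outer loop
vertex -4.666 -2.847 -2.524
vertex -4.171 -3.215 -2.857
vertex -3.817 -3.177 -1.638
endloop
endfacet
facet normal -0.175 0.522 -0.835
outer loop
vertex -4.171 -3.215 -2.857
vertex -4.003 -2.623 -2.522
vertex -3.508 -2.99 -2.855
endloop
endfacet
facet normal 0.321 -0.945 -0.064
outer loop
vertex -4.171 -3.215 -2.857
vertex -3.508 -2.99 -2.855
vertex -3.817 -3.177 -1.638
endloop
endfacet
facet normal -0.175 0.522 -0.835
outer loop
vertex -3.508 -2.99 -2.855
vertex -4.003 -2.623 -2.522
vertex -3.339 -2.399 -2.521
endloop
endfacet
facet normal 0.915 -0.362 0.177
outer loop
vertex -3.508 -2.99 -2.855
vertex -3.339 -2.399 -2.521
vertex -3.817 -3.177 -1.638
endloop
endfacet

endsolid


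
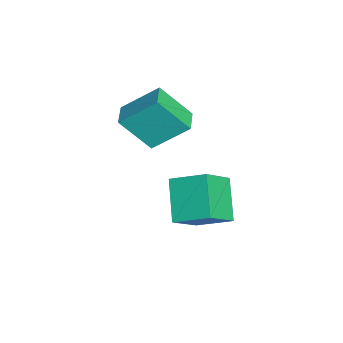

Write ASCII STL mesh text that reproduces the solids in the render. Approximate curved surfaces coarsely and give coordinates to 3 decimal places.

solid 
facet normal -0.988 0.129 -0.084
outer loop
vertex 1.113 -3.543 1.296
vertex 1.187 -2.237 2.428
vertex 1.364 -2.451 0.018
endloop
endfacet
facet normal -0.042 -0.756 -0.654
outer loop
vertex 2.233 -2.563 0.092
vertex 1.113 -3.543 1.296
vertex 1.364 -2.451 0.018
endloop
endfacet
facet normal -0.988 0.128 -0.084
outer loop
vertex 1.364 -2.451 0.018
vertex 1.187 -2.237 2.428
vertex 1.437 -1.144 1.15
endloop
endfacet
facet normal 0.147 0.643 -0.752
outer loop
vertex 1.437 -1.144 1.15
vertex 2.233 -2.563 0.092
vertex 1.364 -2.451 0.018
endloop
endfacet
facet normal -0.147 -0.643 0.752
outer loop
vertex 1.113 -3.543 1.296
vertex 2.056 -2.349 2.502
vertex 1.187 -2.237 2.428
endloop
endfacet
facet normal -0.042 -0.755 -0.654
outer loop
vertex 1.983 -3.656 1.37
vertex 1.113 -3.543 1.296
vertex 2.233 -2.563 0.092
endloop
endfacet
facet normal -0.147 -0.643 0.752
outer loop
vertex 1.983 -3.656 1.37
vertex 2.056 -2.349 2.502
vertex 1.113 -3.543 1.296
endloop
endfacet
facet normal 0.042 0.755 0.654
outer loop
vertex 1.187 -2.237 2.428
vertex 2.056 -2.349 2.502
vertex 1.437 -1.144 1.15
endloop
endfacet
facet normal 0.147 0.643 -0.752
outer loop
vertex 2.307 -1.257 1.224
vertex 2.233 -2.563 0.092
vertex 1.437 -1.144 1.15
endloop
endfacet
facet normal 0.043 0.755 0.654
outer loop
vertex 1.437 -1.144 1.15
vertex 2.056 -2.349 2.502
vertex 2.307 -1.257 1.224
endloop
endfacet
facet normal 0.988 -0.128 0.084
outer loop
vertex 2.307 -1.257 1.224
vertex 1.983 -3.656 1.37
vertex 2.233 -2.563 0.092
endloop
endfacet
facet normal 0.988 -0.128 0.084
outer loop
vertex 2.056 -2.349 2.502
vertex 1.983 -3.656 1.37
vertex 2.307 -1.257 1.224
endloop
endfacet
facet normal -0.479 0.516 -0.710
outer loop
vertex 2.468 0.071 -1.545
vertex 3.883 0.113 -2.468
vertex 2.087 -1.162 -2.184
endloop
endfacet
facet normal -0.837 -0.025 0.546
outer loop
vertex 2.877 -2.013 -1.012
vertex 2.468 0.071 -1.545
vertex 2.087 -1.162 -2.184
endloop
endfacet
facet normal -0.479 0.516 -0.711
outer loop
vertex 2.087 -1.162 -2.184
vertex 3.883 0.113 -2.468
vertex 3.503 -1.12 -3.107
endloop
endfacet
facet normal -0.264 -0.856 -0.444
outer loop
vertex 3.503 -1.12 -3.107
vertex 2.877 -2.013 -1.012
vertex 2.087 -1.162 -2.184
endloop
endfacet
facet normal 0.264 0.856 0.444
outer loop
vertex 2.468 0.071 -1.545
vertex 4.673 -0.738 -1.296
vertex 3.883 0.113 -2.468
endloop
endfacet
facet normal -0.838 -0.025 0.546
outer loop
vertex 3.257 -0.78 -0.373
vertex 2.468 0.071 -1.545
vertex 2.877 -2.013 -1.012
endloop
endfacet
facet normal 0.264 0.856 0.444
outer loop
vertex 3.257 -0.78 -0.373
vertex 4.673 -0.738 -1.296
vertex 2.468 0.071 -1.545
endloop
endfacet
facet normal 0.837 0.025 -0.546
outer loop
vertex 3.883 0.113 -2.468
vertex 4.673 -0.738 -1.296
vertex 3.503 -1.12 -3.107
endloop
endfacet
facet normal -0.264 -0.856 -0.444
outer loop
vertex 4.292 -1.971 -1.935
vertex 2.877 -2.013 -1.012
vertex 3.503 -1.12 -3.107
endloop
endfacet
facet normal 0.837 0.024 -0.546
outer loop
vertex 3.503 -1.12 -3.107
vertex 4.673 -0.738 -1.296
vertex 4.292 -1.971 -1.935
endloop
endfacet
facet normal 0.479 -0.516 0.710
outer loop
vertex 4.292 -1.971 -1.935
vertex 3.257 -0.78 -0.373
vertex 2.877 -2.013 -1.012
endloop
endfacet
facet normal 0.478 -0.516 0.710
outer loop
vertex 4.673 -0.738 -1.296
vertex 3.257 -0.78 -0.373
vertex 4.292 -1.971 -1.935
endloop
endfacet

endsolid


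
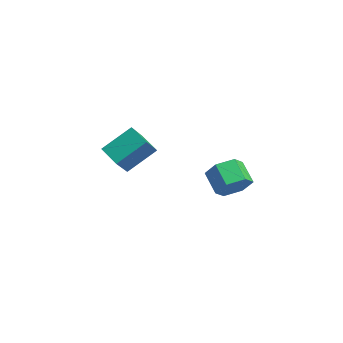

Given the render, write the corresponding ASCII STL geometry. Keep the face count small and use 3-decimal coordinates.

solid 
facet normal 0.861 -0.256 -0.440
outer loop
vertex 2.78 1.32 -1.289
vertex 2.342 1.108 -2.022
vertex 2.642 1.927 -1.911
endloop
endfacet
facet normal 0.485 0.677 0.553
outer loop
vertex 2.78 1.32 -1.289
vertex 2.642 1.927 -1.911
vertex 1.757 1.625 -0.765
endloop
endfacet
facet normal 0.485 0.677 0.553
outer loop
vertex 1.757 1.625 -0.765
vertex 2.642 1.927 -1.911
vertex 1.619 2.232 -1.387
endloop
endfacet
facet normal -0.860 0.256 0.441
outer loop
vertex 1.757 1.625 -0.765
vertex 1.619 2.232 -1.387
vertex 1.318 1.412 -1.498
endloop
endfacet
facet normal 0.861 -0.256 -0.440
outer loop
vertex 2.642 1.927 -1.911
vertex 2.342 1.108 -2.022
vertex 2.204 1.715 -2.644
endloop
endfacet
facet normal 0.108 0.936 -0.335
outer loop
vertex 2.642 1.927 -1.911
vertex 2.204 1.715 -2.644
vertex 1.619 2.232 -1.387
endloop
endfacet
facet normal 0.106 0.936 -0.336
outer loop
vertex 1.619 2.232 -1.387
vertex 2.204 1.715 -2.644
vertex 1.18 2.019 -2.119
endloop
endfacet
facet normal -0.860 0.256 0.441
outer loop
vertex 1.619 2.232 -1.387
vertex 1.18 2.019 -2.119
vertex 1.318 1.412 -1.498
endloop
endfacet
facet normal 0.860 -0.256 -0.441
outer loop
vertex 2.204 1.715 -2.644
vertex 2.342 1.108 -2.022
vertex 1.903 0.895 -2.755
endloop
endfacet
facet normal -0.379 0.259 -0.889
outer loop
vertex 2.204 1.715 -2.644
vertex 1.903 0.895 -2.755
vertex 1.18 2.019 -2.119
endloop
endfacet
facet normal -0.378 0.260 -0.889
outer loop
vertex 1.18 2.019 -2.119
vertex 1.903 0.895 -2.755
vertex 0.88 1.2 -2.231
endloop
endfacet
facet normal -0.861 0.255 0.441
outer loop
vertex 1.18 2.019 -2.119
vertex 0.88 1.2 -2.231
vertex 1.318 1.412 -1.498
endloop
endfacet
facet normal 0.860 -0.256 -0.441
outer loop
vertex 1.903 0.895 -2.755
vertex 2.342 1.108 -2.022
vertex 2.041 0.288 -2.133
endloop
endfacet
facet normal -0.485 -0.677 -0.553
outer loop
vertex 1.903 0.895 -2.755
vertex 2.041 0.288 -2.133
vertex 0.88 1.2 -2.231
endloop
endfacet
facet normal -0.485 -0.677 -0.553
outer loop
vertex 0.88 1.2 -2.231
vertex 2.041 0.288 -2.133
vertex 1.018 0.593 -1.609
endloop
endfacet
facet normal -0.861 0.256 0.440
outer loop
vertex 0.88 1.2 -2.231
vertex 1.018 0.593 -1.609
vertex 1.318 1.412 -1.498
endloop
endfacet
facet normal 0.860 -0.256 -0.441
outer loop
vertex 2.041 0.288 -2.133
vertex 2.342 1.108 -2.022
vertex 2.48 0.501 -1.401
endloop
endfacet
facet normal -0.107 -0.936 0.336
outer loop
vertex 2.041 0.288 -2.133
vertex 2.48 0.501 -1.401
vertex 1.018 0.593 -1.609
endloop
endfacet
facet normal -0.107 -0.936 0.334
outer loop
vertex 1.018 0.593 -1.609
vertex 2.48 0.501 -1.401
vertex 1.456 0.805 -0.876
endloop
endfacet
facet normal -0.861 0.256 0.440
outer loop
vertex 1.018 0.593 -1.609
vertex 1.456 0.805 -0.876
vertex 1.318 1.412 -1.498
endloop
endfacet
facet normal 0.861 -0.255 -0.441
outer loop
vertex 2.48 0.501 -1.401
vertex 2.342 1.108 -2.022
vertex 2.78 1.32 -1.289
endloop
endfacet
facet normal 0.378 -0.260 0.888
outer loop
vertex 2.48 0.501 -1.401
vertex 2.78 1.32 -1.289
vertex 1.456 0.805 -0.876
endloop
endfacet
facet normal 0.378 -0.259 0.889
outer loop
vertex 1.456 0.805 -0.876
vertex 2.78 1.32 -1.289
vertex 1.757 1.625 -0.765
endloop
endfacet
facet normal -0.860 0.256 0.441
outer loop
vertex 1.456 0.805 -0.876
vertex 1.757 1.625 -0.765
vertex 1.318 1.412 -1.498
endloop
endfacet
facet normal -0.945 0.016 0.327
outer loop
vertex -4.081 -0.983 -2.279
vertex -3.736 0.474 -1.353
vertex -4.542 0.004 -3.661
endloop
endfacet
facet normal -0.196 -0.828 -0.526
outer loop
vertex -3.484 -0.014 -4.027
vertex -4.081 -0.983 -2.279
vertex -4.542 0.004 -3.661
endloop
endfacet
facet normal -0.945 0.016 0.327
outer loop
vertex -4.542 0.004 -3.661
vertex -3.736 0.474 -1.353
vertex -4.197 1.461 -2.735
endloop
endfacet
facet normal -0.262 0.561 -0.785
outer loop
vertex -4.197 1.461 -2.735
vertex -3.484 -0.014 -4.027
vertex -4.542 0.004 -3.661
endloop
endfacet
facet normal 0.262 -0.561 0.785
outer loop
vertex -4.081 -0.983 -2.279
vertex -2.678 0.456 -1.719
vertex -3.736 0.474 -1.353
endloop
endfacet
facet normal -0.196 -0.828 -0.526
outer loop
vertex -3.023 -1.001 -2.645
vertex -4.081 -0.983 -2.279
vertex -3.484 -0.014 -4.027
endloop
endfacet
facet normal 0.262 -0.561 0.785
outer loop
vertex -3.023 -1.001 -2.645
vertex -2.678 0.456 -1.719
vertex -4.081 -0.983 -2.279
endloop
endfacet
facet normal 0.196 0.828 0.526
outer loop
vertex -3.736 0.474 -1.353
vertex -2.678 0.456 -1.719
vertex -4.197 1.461 -2.735
endloop
endfacet
facet normal -0.262 0.561 -0.785
outer loop
vertex -3.139 1.443 -3.101
vertex -3.484 -0.014 -4.027
vertex -4.197 1.461 -2.735
endloop
endfacet
facet normal 0.196 0.828 0.526
outer loop
vertex -4.197 1.461 -2.735
vertex -2.678 0.456 -1.719
vertex -3.139 1.443 -3.101
endloop
endfacet
facet normal 0.945 -0.016 -0.327
outer loop
vertex -3.139 1.443 -3.101
vertex -3.023 -1.001 -2.645
vertex -3.484 -0.014 -4.027
endloop
endfacet
facet normal 0.945 -0.016 -0.327
outer loop
vertex -2.678 0.456 -1.719
vertex -3.023 -1.001 -2.645
vertex -3.139 1.443 -3.101
endloop
endfacet

endsolid


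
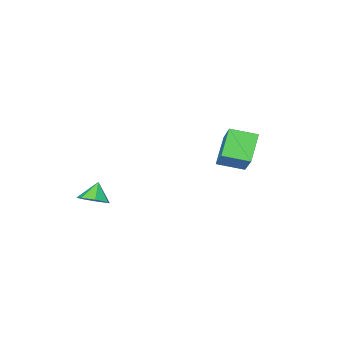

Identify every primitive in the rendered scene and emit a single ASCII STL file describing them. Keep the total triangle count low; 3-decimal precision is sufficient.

solid 
facet normal -0.580 -0.309 0.754
outer loop
vertex -3.524 1.391 0.016
vertex -4.4 2.288 -0.29
vertex -4.385 0.151 -1.154
endloop
endfacet
facet normal 0.678 -0.695 0.238
outer loop
vertex -3.48 0.632 -2.33
vertex -3.524 1.391 0.016
vertex -4.385 0.151 -1.154
endloop
endfacet
facet normal -0.580 -0.309 0.754
outer loop
vertex -4.385 0.151 -1.154
vertex -4.4 2.288 -0.29
vertex -5.26 1.047 -1.46
endloop
endfacet
facet normal -0.451 -0.649 -0.612
outer loop
vertex -5.26 1.047 -1.46
vertex -3.48 0.632 -2.33
vertex -4.385 0.151 -1.154
endloop
endfacet
facet normal 0.451 0.649 0.613
outer loop
vertex -3.524 1.391 0.016
vertex -3.495 2.769 -1.466
vertex -4.4 2.288 -0.29
endloop
endfacet
facet normal 0.679 -0.695 0.237
outer loop
vertex -2.62 1.873 -1.16
vertex -3.524 1.391 0.016
vertex -3.48 0.632 -2.33
endloop
endfacet
facet normal 0.451 0.649 0.613
outer loop
vertex -2.62 1.873 -1.16
vertex -3.495 2.769 -1.466
vertex -3.524 1.391 0.016
endloop
endfacet
facet normal -0.679 0.695 -0.238
outer loop
vertex -4.4 2.288 -0.29
vertex -3.495 2.769 -1.466
vertex -5.26 1.047 -1.46
endloop
endfacet
facet normal -0.451 -0.649 -0.613
outer loop
vertex -4.356 1.529 -2.636
vertex -3.48 0.632 -2.33
vertex -5.26 1.047 -1.46
endloop
endfacet
facet normal -0.679 0.695 -0.237
outer loop
vertex -5.26 1.047 -1.46
vertex -3.495 2.769 -1.466
vertex -4.356 1.529 -2.636
endloop
endfacet
facet normal 0.580 0.309 -0.754
outer loop
vertex -4.356 1.529 -2.636
vertex -2.62 1.873 -1.16
vertex -3.48 0.632 -2.33
endloop
endfacet
facet normal 0.580 0.309 -0.754
outer loop
vertex -3.495 2.769 -1.466
vertex -2.62 1.873 -1.16
vertex -4.356 1.529 -2.636
endloop
endfacet
facet normal 0.469 0.225 -0.854
outer loop
vertex 1.569 -1.391 -3.601
vertex 1.216 -1.946 -3.941
vertex 1.006 -1.24 -3.87
endloop
endfacet
facet normal -0.170 0.664 0.728
outer loop
vertex 1.569 -1.391 -3.601
vertex 1.006 -1.24 -3.87
vertex 0.744 -2.174 -3.079
endloop
endfacet
facet normal 0.468 0.225 -0.855
outer loop
vertex 1.006 -1.24 -3.87
vertex 1.216 -1.946 -3.941
vertex 0.601 -1.62 -4.192
endloop
endfacet
facet normal -0.774 0.521 0.359
outer loop
vertex 1.006 -1.24 -3.87
vertex 0.601 -1.62 -4.192
vertex 0.744 -2.174 -3.079
endloop
endfacet
facet normal 0.469 0.227 -0.854
outer loop
vertex 0.601 -1.62 -4.192
vertex 1.216 -1.946 -3.941
vertex 0.66 -2.245 -4.326
endloop
endfacet
facet normal -0.991 -0.109 0.073
outer loop
vertex 0.601 -1.62 -4.192
vertex 0.66 -2.245 -4.326
vertex 0.744 -2.174 -3.079
endloop
endfacet
facet normal 0.469 0.227 -0.854
outer loop
vertex 0.66 -2.245 -4.326
vertex 1.216 -1.946 -3.941
vertex 1.137 -2.645 -4.17
endloop
endfacet
facet normal -0.657 -0.749 0.087
outer loop
vertex 0.66 -2.245 -4.326
vertex 1.137 -2.645 -4.17
vertex 0.744 -2.174 -3.079
endloop
endfacet
facet normal 0.467 0.227 -0.854
outer loop
vertex 1.137 -2.645 -4.17
vertex 1.216 -1.946 -3.941
vertex 1.675 -2.518 -3.842
endloop
endfacet
facet normal -0.020 -0.921 0.390
outer loop
vertex 1.137 -2.645 -4.17
vertex 1.675 -2.518 -3.842
vertex 0.744 -2.174 -3.079
endloop
endfacet
facet normal 0.467 0.227 -0.855
outer loop
vertex 1.675 -2.518 -3.842
vertex 1.216 -1.946 -3.941
vertex 1.867 -1.96 -3.589
endloop
endfacet
facet normal 0.436 -0.492 0.754
outer loop
vertex 1.675 -2.518 -3.842
vertex 1.867 -1.96 -3.589
vertex 0.744 -2.174 -3.079
endloop
endfacet
facet normal 0.467 0.227 -0.855
outer loop
vertex 1.867 -1.96 -3.589
vertex 1.216 -1.946 -3.941
vertex 1.569 -1.391 -3.601
endloop
endfacet
facet normal 0.370 0.213 0.904
outer loop
vertex 1.867 -1.96 -3.589
vertex 1.569 -1.391 -3.601
vertex 0.744 -2.174 -3.079
endloop
endfacet

endsolid


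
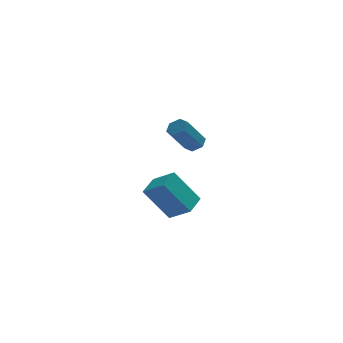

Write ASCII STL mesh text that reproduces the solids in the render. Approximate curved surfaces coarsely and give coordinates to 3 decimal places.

solid 
facet normal 0.545 0.330 -0.771
outer loop
vertex 1.874 3.021 0.276
vertex 1.329 3.126 -0.064
vertex 1.575 3.597 0.311
endloop
endfacet
facet normal 0.701 0.325 0.634
outer loop
vertex 1.874 3.021 0.276
vertex 1.575 3.597 0.311
vertex 0.795 2.37 1.803
endloop
endfacet
facet normal 0.701 0.325 0.634
outer loop
vertex 0.795 2.37 1.803
vertex 1.575 3.597 0.311
vertex 0.496 2.946 1.838
endloop
endfacet
facet normal -0.544 -0.329 0.772
outer loop
vertex 0.795 2.37 1.803
vertex 0.496 2.946 1.838
vertex 0.251 2.474 1.464
endloop
endfacet
facet normal 0.545 0.330 -0.771
outer loop
vertex 1.575 3.597 0.311
vertex 1.329 3.126 -0.064
vertex 1.03 3.702 -0.029
endloop
endfacet
facet normal -0.047 0.930 0.363
outer loop
vertex 1.575 3.597 0.311
vertex 1.03 3.702 -0.029
vertex 0.496 2.946 1.838
endloop
endfacet
facet normal -0.049 0.931 0.363
outer loop
vertex 0.496 2.946 1.838
vertex 1.03 3.702 -0.029
vertex -0.048 3.05 1.498
endloop
endfacet
facet normal -0.545 -0.328 0.771
outer loop
vertex 0.496 2.946 1.838
vertex -0.048 3.05 1.498
vertex 0.251 2.474 1.464
endloop
endfacet
facet normal 0.544 0.329 -0.772
outer loop
vertex 1.03 3.702 -0.029
vertex 1.329 3.126 -0.064
vertex 0.785 3.23 -0.403
endloop
endfacet
facet normal -0.749 0.604 -0.271
outer loop
vertex 1.03 3.702 -0.029
vertex 0.785 3.23 -0.403
vertex -0.048 3.05 1.498
endloop
endfacet
facet normal -0.748 0.606 -0.271
outer loop
vertex -0.048 3.05 1.498
vertex 0.785 3.23 -0.403
vertex -0.294 2.579 1.124
endloop
endfacet
facet normal -0.545 -0.328 0.772
outer loop
vertex -0.048 3.05 1.498
vertex -0.294 2.579 1.124
vertex 0.251 2.474 1.464
endloop
endfacet
facet normal 0.544 0.329 -0.772
outer loop
vertex 0.785 3.23 -0.403
vertex 1.329 3.126 -0.064
vertex 1.084 2.654 -0.438
endloop
endfacet
facet normal -0.701 -0.325 -0.634
outer loop
vertex 0.785 3.23 -0.403
vertex 1.084 2.654 -0.438
vertex -0.294 2.579 1.124
endloop
endfacet
facet normal -0.701 -0.325 -0.634
outer loop
vertex -0.294 2.579 1.124
vertex 1.084 2.654 -0.438
vertex 0.005 2.003 1.089
endloop
endfacet
facet normal -0.545 -0.330 0.771
outer loop
vertex -0.294 2.579 1.124
vertex 0.005 2.003 1.089
vertex 0.251 2.474 1.464
endloop
endfacet
facet normal 0.545 0.328 -0.771
outer loop
vertex 1.084 2.654 -0.438
vertex 1.329 3.126 -0.064
vertex 1.628 2.55 -0.098
endloop
endfacet
facet normal 0.049 -0.931 -0.362
outer loop
vertex 1.084 2.654 -0.438
vertex 1.628 2.55 -0.098
vertex 0.005 2.003 1.089
endloop
endfacet
facet normal 0.048 -0.930 -0.364
outer loop
vertex 0.005 2.003 1.089
vertex 1.628 2.55 -0.098
vertex 0.55 1.898 1.429
endloop
endfacet
facet normal -0.545 -0.330 0.771
outer loop
vertex 0.005 2.003 1.089
vertex 0.55 1.898 1.429
vertex 0.251 2.474 1.464
endloop
endfacet
facet normal 0.545 0.328 -0.772
outer loop
vertex 1.628 2.55 -0.098
vertex 1.329 3.126 -0.064
vertex 1.874 3.021 0.276
endloop
endfacet
facet normal 0.749 -0.605 0.270
outer loop
vertex 1.628 2.55 -0.098
vertex 1.874 3.021 0.276
vertex 0.55 1.898 1.429
endloop
endfacet
facet normal 0.749 -0.604 0.272
outer loop
vertex 0.55 1.898 1.429
vertex 1.874 3.021 0.276
vertex 0.795 2.37 1.803
endloop
endfacet
facet normal -0.544 -0.329 0.772
outer loop
vertex 0.55 1.898 1.429
vertex 0.795 2.37 1.803
vertex 0.251 2.474 1.464
endloop
endfacet
facet normal -0.525 -0.807 -0.272
outer loop
vertex -1.63 -4.529 0.292
vertex -2.528 -3.696 -0.445
vertex -0.365 -4.749 -1.494
endloop
endfacet
facet normal 0.628 -0.583 0.516
outer loop
vertex 0.328 -3.684 -1.135
vertex -1.63 -4.529 0.292
vertex -0.365 -4.749 -1.494
endloop
endfacet
facet normal -0.525 -0.806 -0.273
outer loop
vertex -0.365 -4.749 -1.494
vertex -2.528 -3.696 -0.445
vertex -1.263 -3.915 -2.232
endloop
endfacet
facet normal 0.575 -0.100 -0.812
outer loop
vertex -1.263 -3.915 -2.232
vertex 0.328 -3.684 -1.135
vertex -0.365 -4.749 -1.494
endloop
endfacet
facet normal -0.574 0.100 0.813
outer loop
vertex -1.63 -4.529 0.292
vertex -1.835 -2.631 -0.086
vertex -2.528 -3.696 -0.445
endloop
endfacet
facet normal 0.628 -0.583 0.516
outer loop
vertex -0.937 -3.465 0.652
vertex -1.63 -4.529 0.292
vertex 0.328 -3.684 -1.135
endloop
endfacet
facet normal -0.575 0.100 0.812
outer loop
vertex -0.937 -3.465 0.652
vertex -1.835 -2.631 -0.086
vertex -1.63 -4.529 0.292
endloop
endfacet
facet normal -0.628 0.583 -0.516
outer loop
vertex -2.528 -3.696 -0.445
vertex -1.835 -2.631 -0.086
vertex -1.263 -3.915 -2.232
endloop
endfacet
facet normal 0.575 -0.099 -0.812
outer loop
vertex -0.57 -2.851 -1.872
vertex 0.328 -3.684 -1.135
vertex -1.263 -3.915 -2.232
endloop
endfacet
facet normal -0.627 0.583 -0.516
outer loop
vertex -1.263 -3.915 -2.232
vertex -1.835 -2.631 -0.086
vertex -0.57 -2.851 -1.872
endloop
endfacet
facet normal 0.525 0.807 0.272
outer loop
vertex -0.57 -2.851 -1.872
vertex -0.937 -3.465 0.652
vertex 0.328 -3.684 -1.135
endloop
endfacet
facet normal 0.525 0.806 0.272
outer loop
vertex -1.835 -2.631 -0.086
vertex -0.937 -3.465 0.652
vertex -0.57 -2.851 -1.872
endloop
endfacet

endsolid


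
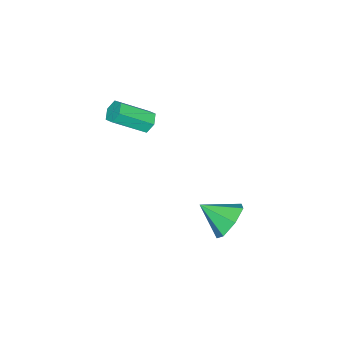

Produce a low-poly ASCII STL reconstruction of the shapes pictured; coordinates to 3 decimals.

solid 
facet normal -0.239 0.835 -0.496
outer loop
vertex 2.197 3.421 -3.742
vertex 1.538 3.621 -3.087
vertex 2.453 3.874 -3.103
endloop
endfacet
facet normal 0.913 -0.400 -0.082
outer loop
vertex 2.197 3.421 -3.742
vertex 2.453 3.874 -3.103
vertex 1.882 2.419 -2.373
endloop
endfacet
facet normal -0.239 0.835 -0.496
outer loop
vertex 2.453 3.874 -3.103
vertex 1.538 3.621 -3.087
vertex 2.021 4.137 -2.452
endloop
endfacet
facet normal 0.825 -0.041 0.564
outer loop
vertex 2.453 3.874 -3.103
vertex 2.021 4.137 -2.452
vertex 1.882 2.419 -2.373
endloop
endfacet
facet normal -0.239 0.835 -0.496
outer loop
vertex 2.021 4.137 -2.452
vertex 1.538 3.621 -3.087
vertex 1.224 4.011 -2.28
endloop
endfacet
facet normal 0.207 0.028 0.978
outer loop
vertex 2.021 4.137 -2.452
vertex 1.224 4.011 -2.28
vertex 1.882 2.419 -2.373
endloop
endfacet
facet normal -0.239 0.835 -0.496
outer loop
vertex 1.224 4.011 -2.28
vertex 1.538 3.621 -3.087
vertex 0.664 3.592 -2.715
endloop
endfacet
facet normal -0.474 -0.245 0.846
outer loop
vertex 1.224 4.011 -2.28
vertex 0.664 3.592 -2.715
vertex 1.882 2.419 -2.373
endloop
endfacet
facet normal -0.239 0.834 -0.497
outer loop
vertex 0.664 3.592 -2.715
vertex 1.538 3.621 -3.087
vertex 0.762 3.194 -3.431
endloop
endfacet
facet normal -0.706 -0.655 0.268
outer loop
vertex 0.664 3.592 -2.715
vertex 0.762 3.194 -3.431
vertex 1.882 2.419 -2.373
endloop
endfacet
facet normal -0.239 0.835 -0.496
outer loop
vertex 0.762 3.194 -3.431
vertex 1.538 3.621 -3.087
vertex 1.444 3.118 -3.888
endloop
endfacet
facet normal -0.315 -0.893 -0.321
outer loop
vertex 0.762 3.194 -3.431
vertex 1.444 3.118 -3.888
vertex 1.882 2.419 -2.373
endloop
endfacet
facet normal -0.240 0.835 -0.496
outer loop
vertex 1.444 3.118 -3.888
vertex 1.538 3.621 -3.087
vertex 2.197 3.421 -3.742
endloop
endfacet
facet normal 0.406 -0.779 -0.477
outer loop
vertex 1.444 3.118 -3.888
vertex 2.197 3.421 -3.742
vertex 1.882 2.419 -2.373
endloop
endfacet
facet normal -0.579 0.590 -0.562
outer loop
vertex 1.749 -0.422 0.832
vertex 1.525 -0.217 1.278
vertex 1.965 0.014 1.067
endloop
endfacet
facet normal 0.711 0.027 -0.703
outer loop
vertex 1.749 -0.422 0.832
vertex 1.965 0.014 1.067
vertex 2.699 -1.389 1.756
endloop
endfacet
facet normal 0.710 0.026 -0.704
outer loop
vertex 2.699 -1.389 1.756
vertex 1.965 0.014 1.067
vertex 2.915 -0.953 1.99
endloop
endfacet
facet normal 0.579 -0.589 0.563
outer loop
vertex 2.699 -1.389 1.756
vertex 2.915 -0.953 1.99
vertex 2.475 -1.183 2.202
endloop
endfacet
facet normal -0.579 0.590 -0.562
outer loop
vertex 1.965 0.014 1.067
vertex 1.525 -0.217 1.278
vertex 1.741 0.219 1.513
endloop
endfacet
facet normal 0.701 0.712 0.025
outer loop
vertex 1.965 0.014 1.067
vertex 1.741 0.219 1.513
vertex 2.915 -0.953 1.99
endloop
endfacet
facet normal 0.702 0.712 0.023
outer loop
vertex 2.915 -0.953 1.99
vertex 1.741 0.219 1.513
vertex 2.691 -0.747 2.436
endloop
endfacet
facet normal 0.579 -0.589 0.563
outer loop
vertex 2.915 -0.953 1.99
vertex 2.691 -0.747 2.436
vertex 2.475 -1.183 2.202
endloop
endfacet
facet normal -0.579 0.590 -0.563
outer loop
vertex 1.741 0.219 1.513
vertex 1.525 -0.217 1.278
vertex 1.301 -0.011 1.724
endloop
endfacet
facet normal -0.010 0.686 0.728
outer loop
vertex 1.741 0.219 1.513
vertex 1.301 -0.011 1.724
vertex 2.691 -0.747 2.436
endloop
endfacet
facet normal -0.010 0.686 0.728
outer loop
vertex 2.691 -0.747 2.436
vertex 1.301 -0.011 1.724
vertex 2.251 -0.978 2.648
endloop
endfacet
facet normal 0.580 -0.589 0.562
outer loop
vertex 2.691 -0.747 2.436
vertex 2.251 -0.978 2.648
vertex 2.475 -1.183 2.202
endloop
endfacet
facet normal -0.579 0.589 -0.563
outer loop
vertex 1.301 -0.011 1.724
vertex 1.525 -0.217 1.278
vertex 1.085 -0.447 1.49
endloop
endfacet
facet normal -0.710 -0.026 0.703
outer loop
vertex 1.301 -0.011 1.724
vertex 1.085 -0.447 1.49
vertex 2.251 -0.978 2.648
endloop
endfacet
facet normal -0.711 -0.027 0.703
outer loop
vertex 2.251 -0.978 2.648
vertex 1.085 -0.447 1.49
vertex 2.035 -1.414 2.413
endloop
endfacet
facet normal 0.579 -0.590 0.562
outer loop
vertex 2.251 -0.978 2.648
vertex 2.035 -1.414 2.413
vertex 2.475 -1.183 2.202
endloop
endfacet
facet normal -0.579 0.589 -0.563
outer loop
vertex 1.085 -0.447 1.49
vertex 1.525 -0.217 1.278
vertex 1.309 -0.653 1.044
endloop
endfacet
facet normal -0.702 -0.712 -0.024
outer loop
vertex 1.085 -0.447 1.49
vertex 1.309 -0.653 1.044
vertex 2.035 -1.414 2.413
endloop
endfacet
facet normal -0.701 -0.713 -0.024
outer loop
vertex 2.035 -1.414 2.413
vertex 1.309 -0.653 1.044
vertex 2.259 -1.619 1.967
endloop
endfacet
facet normal 0.579 -0.590 0.562
outer loop
vertex 2.035 -1.414 2.413
vertex 2.259 -1.619 1.967
vertex 2.475 -1.183 2.202
endloop
endfacet
facet normal -0.580 0.589 -0.562
outer loop
vertex 1.309 -0.653 1.044
vertex 1.525 -0.217 1.278
vertex 1.749 -0.422 0.832
endloop
endfacet
facet normal 0.010 -0.686 -0.728
outer loop
vertex 1.309 -0.653 1.044
vertex 1.749 -0.422 0.832
vertex 2.259 -1.619 1.967
endloop
endfacet
facet normal 0.010 -0.686 -0.728
outer loop
vertex 2.259 -1.619 1.967
vertex 1.749 -0.422 0.832
vertex 2.699 -1.389 1.756
endloop
endfacet
facet normal 0.579 -0.590 0.563
outer loop
vertex 2.259 -1.619 1.967
vertex 2.699 -1.389 1.756
vertex 2.475 -1.183 2.202
endloop
endfacet

endsolid


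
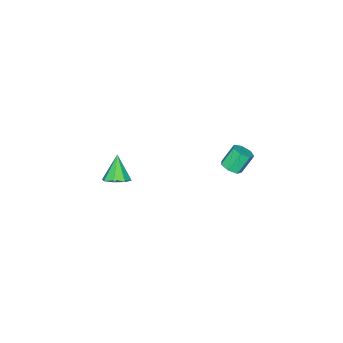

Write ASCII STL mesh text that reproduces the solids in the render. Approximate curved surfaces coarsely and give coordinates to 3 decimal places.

solid 
facet normal 0.432 0.333 -0.838
outer loop
vertex -2.136 -2.586 -2.661
vertex -2.697 -2.86 -3.059
vertex -2.556 -2.212 -2.729
endloop
endfacet
facet normal 0.288 0.475 0.832
outer loop
vertex -2.136 -2.586 -2.661
vertex -2.556 -2.212 -2.729
vertex -3.343 -3.36 -1.801
endloop
endfacet
facet normal 0.431 0.333 -0.839
outer loop
vertex -2.556 -2.212 -2.729
vertex -2.697 -2.86 -3.059
vertex -3.059 -2.218 -2.99
endloop
endfacet
facet normal -0.327 0.719 0.613
outer loop
vertex -2.556 -2.212 -2.729
vertex -3.059 -2.218 -2.99
vertex -3.343 -3.36 -1.801
endloop
endfacet
facet normal 0.431 0.333 -0.838
outer loop
vertex -3.059 -2.218 -2.99
vertex -2.697 -2.86 -3.059
vertex -3.349 -2.6 -3.291
endloop
endfacet
facet normal -0.855 0.461 0.239
outer loop
vertex -3.059 -2.218 -2.99
vertex -3.349 -2.6 -3.291
vertex -3.343 -3.36 -1.801
endloop
endfacet
facet normal 0.431 0.333 -0.839
outer loop
vertex -3.349 -2.6 -3.291
vertex -2.697 -2.86 -3.059
vertex -3.258 -3.134 -3.456
endloop
endfacet
facet normal -0.987 -0.146 -0.071
outer loop
vertex -3.349 -2.6 -3.291
vertex -3.258 -3.134 -3.456
vertex -3.343 -3.36 -1.801
endloop
endfacet
facet normal 0.430 0.335 -0.839
outer loop
vertex -3.258 -3.134 -3.456
vertex -2.697 -2.86 -3.059
vertex -2.837 -3.507 -3.389
endloop
endfacet
facet normal -0.645 -0.752 -0.136
outer loop
vertex -3.258 -3.134 -3.456
vertex -2.837 -3.507 -3.389
vertex -3.343 -3.36 -1.801
endloop
endfacet
facet normal 0.432 0.334 -0.838
outer loop
vertex -2.837 -3.507 -3.389
vertex -2.697 -2.86 -3.059
vertex -2.335 -3.501 -3.128
endloop
endfacet
facet normal -0.031 -0.996 0.082
outer loop
vertex -2.837 -3.507 -3.389
vertex -2.335 -3.501 -3.128
vertex -3.343 -3.36 -1.801
endloop
endfacet
facet normal 0.431 0.334 -0.839
outer loop
vertex -2.335 -3.501 -3.128
vertex -2.697 -2.86 -3.059
vertex -2.044 -3.12 -2.827
endloop
endfacet
facet normal 0.496 -0.739 0.456
outer loop
vertex -2.335 -3.501 -3.128
vertex -2.044 -3.12 -2.827
vertex -3.343 -3.36 -1.801
endloop
endfacet
facet normal 0.431 0.335 -0.838
outer loop
vertex -2.044 -3.12 -2.827
vertex -2.697 -2.86 -3.059
vertex -2.136 -2.586 -2.661
endloop
endfacet
facet normal 0.629 -0.130 0.766
outer loop
vertex -2.044 -3.12 -2.827
vertex -2.136 -2.586 -2.661
vertex -3.343 -3.36 -1.801
endloop
endfacet
facet normal 0.496 -0.233 -0.836
outer loop
vertex -2.883 3.399 1.702
vertex -3.267 3.687 1.394
vertex -2.783 3.878 1.628
endloop
endfacet
facet normal 0.844 -0.095 0.528
outer loop
vertex -2.883 3.399 1.702
vertex -2.783 3.878 1.628
vertex -3.45 3.665 2.655
endloop
endfacet
facet normal 0.844 -0.095 0.528
outer loop
vertex -3.45 3.665 2.655
vertex -2.783 3.878 1.628
vertex -3.35 4.144 2.581
endloop
endfacet
facet normal -0.498 0.233 0.835
outer loop
vertex -3.45 3.665 2.655
vertex -3.35 4.144 2.581
vertex -3.833 3.953 2.346
endloop
endfacet
facet normal 0.497 -0.235 -0.836
outer loop
vertex -2.783 3.878 1.628
vertex -3.267 3.687 1.394
vertex -3.047 4.213 1.377
endloop
endfacet
facet normal 0.684 0.698 0.212
outer loop
vertex -2.783 3.878 1.628
vertex -3.047 4.213 1.377
vertex -3.35 4.144 2.581
endloop
endfacet
facet normal 0.684 0.698 0.212
outer loop
vertex -3.35 4.144 2.581
vertex -3.047 4.213 1.377
vertex -3.614 4.479 2.33
endloop
endfacet
facet normal -0.498 0.233 0.835
outer loop
vertex -3.35 4.144 2.581
vertex -3.614 4.479 2.33
vertex -3.833 3.953 2.346
endloop
endfacet
facet normal 0.497 -0.235 -0.835
outer loop
vertex -3.047 4.213 1.377
vertex -3.267 3.687 1.394
vertex -3.476 4.152 1.139
endloop
endfacet
facet normal 0.009 0.965 -0.264
outer loop
vertex -3.047 4.213 1.377
vertex -3.476 4.152 1.139
vertex -3.614 4.479 2.33
endloop
endfacet
facet normal 0.009 0.965 -0.264
outer loop
vertex -3.614 4.479 2.33
vertex -3.476 4.152 1.139
vertex -4.043 4.418 2.092
endloop
endfacet
facet normal -0.497 0.232 0.836
outer loop
vertex -3.614 4.479 2.33
vertex -4.043 4.418 2.092
vertex -3.833 3.953 2.346
endloop
endfacet
facet normal 0.497 -0.234 -0.835
outer loop
vertex -3.476 4.152 1.139
vertex -3.267 3.687 1.394
vertex -3.747 3.741 1.093
endloop
endfacet
facet normal -0.673 0.504 -0.541
outer loop
vertex -3.476 4.152 1.139
vertex -3.747 3.741 1.093
vertex -4.043 4.418 2.092
endloop
endfacet
facet normal -0.672 0.505 -0.541
outer loop
vertex -4.043 4.418 2.092
vertex -3.747 3.741 1.093
vertex -4.314 4.007 2.045
endloop
endfacet
facet normal -0.497 0.232 0.836
outer loop
vertex -4.043 4.418 2.092
vertex -4.314 4.007 2.045
vertex -3.833 3.953 2.346
endloop
endfacet
facet normal 0.498 -0.234 -0.835
outer loop
vertex -3.747 3.741 1.093
vertex -3.267 3.687 1.394
vertex -3.657 3.289 1.273
endloop
endfacet
facet normal -0.848 -0.333 -0.412
outer loop
vertex -3.747 3.741 1.093
vertex -3.657 3.289 1.273
vertex -4.314 4.007 2.045
endloop
endfacet
facet normal -0.848 -0.334 -0.411
outer loop
vertex -4.314 4.007 2.045
vertex -3.657 3.289 1.273
vertex -4.223 3.555 2.225
endloop
endfacet
facet normal -0.497 0.233 0.836
outer loop
vertex -4.314 4.007 2.045
vertex -4.223 3.555 2.225
vertex -3.833 3.953 2.346
endloop
endfacet
facet normal 0.497 -0.233 -0.836
outer loop
vertex -3.657 3.289 1.273
vertex -3.267 3.687 1.394
vertex -3.272 3.137 1.544
endloop
endfacet
facet normal -0.385 -0.923 0.029
outer loop
vertex -3.657 3.289 1.273
vertex -3.272 3.137 1.544
vertex -4.223 3.555 2.225
endloop
endfacet
facet normal -0.385 -0.922 0.028
outer loop
vertex -4.223 3.555 2.225
vertex -3.272 3.137 1.544
vertex -3.839 3.403 2.497
endloop
endfacet
facet normal -0.498 0.235 0.835
outer loop
vertex -4.223 3.555 2.225
vertex -3.839 3.403 2.497
vertex -3.833 3.953 2.346
endloop
endfacet
facet normal 0.496 -0.233 -0.836
outer loop
vertex -3.272 3.137 1.544
vertex -3.267 3.687 1.394
vertex -2.883 3.399 1.702
endloop
endfacet
facet normal 0.368 -0.816 0.447
outer loop
vertex -3.272 3.137 1.544
vertex -2.883 3.399 1.702
vertex -3.839 3.403 2.497
endloop
endfacet
facet normal 0.368 -0.816 0.447
outer loop
vertex -3.839 3.403 2.497
vertex -2.883 3.399 1.702
vertex -3.45 3.665 2.655
endloop
endfacet
facet normal -0.497 0.235 0.835
outer loop
vertex -3.839 3.403 2.497
vertex -3.45 3.665 2.655
vertex -3.833 3.953 2.346
endloop
endfacet

endsolid


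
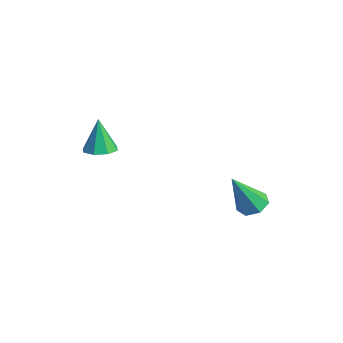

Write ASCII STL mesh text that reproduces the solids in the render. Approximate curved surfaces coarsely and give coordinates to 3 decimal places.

solid 
facet normal 0.214 -0.060 -0.975
outer loop
vertex -2.958 -2.107 2.106
vertex -3.71 -2.111 1.941
vertex -3.174 -1.565 2.025
endloop
endfacet
facet normal 0.750 0.380 0.541
outer loop
vertex -2.958 -2.107 2.106
vertex -3.174 -1.565 2.025
vertex -4.07 -2.009 3.579
endloop
endfacet
facet normal 0.215 -0.061 -0.975
outer loop
vertex -3.174 -1.565 2.025
vertex -3.71 -2.111 1.941
vertex -3.704 -1.343 1.894
endloop
endfacet
facet normal 0.267 0.875 0.404
outer loop
vertex -3.174 -1.565 2.025
vertex -3.704 -1.343 1.894
vertex -4.07 -2.009 3.579
endloop
endfacet
facet normal 0.214 -0.061 -0.975
outer loop
vertex -3.704 -1.343 1.894
vertex -3.71 -2.111 1.941
vertex -4.237 -1.57 1.791
endloop
endfacet
facet normal -0.420 0.871 0.253
outer loop
vertex -3.704 -1.343 1.894
vertex -4.237 -1.57 1.791
vertex -4.07 -2.009 3.579
endloop
endfacet
facet normal 0.214 -0.062 -0.975
outer loop
vertex -4.237 -1.57 1.791
vertex -3.71 -2.111 1.941
vertex -4.462 -2.115 1.776
endloop
endfacet
facet normal -0.912 0.371 0.176
outer loop
vertex -4.237 -1.57 1.791
vertex -4.462 -2.115 1.776
vertex -4.07 -2.009 3.579
endloop
endfacet
facet normal 0.214 -0.060 -0.975
outer loop
vertex -4.462 -2.115 1.776
vertex -3.71 -2.111 1.941
vertex -4.246 -2.657 1.857
endloop
endfacet
facet normal -0.917 -0.333 0.219
outer loop
vertex -4.462 -2.115 1.776
vertex -4.246 -2.657 1.857
vertex -4.07 -2.009 3.579
endloop
endfacet
facet normal 0.215 -0.061 -0.975
outer loop
vertex -4.246 -2.657 1.857
vertex -3.71 -2.111 1.941
vertex -3.716 -2.88 1.988
endloop
endfacet
facet normal -0.436 -0.827 0.356
outer loop
vertex -4.246 -2.657 1.857
vertex -3.716 -2.88 1.988
vertex -4.07 -2.009 3.579
endloop
endfacet
facet normal 0.215 -0.061 -0.975
outer loop
vertex -3.716 -2.88 1.988
vertex -3.71 -2.111 1.941
vertex -3.183 -2.652 2.091
endloop
endfacet
facet normal 0.254 -0.823 0.507
outer loop
vertex -3.716 -2.88 1.988
vertex -3.183 -2.652 2.091
vertex -4.07 -2.009 3.579
endloop
endfacet
facet normal 0.214 -0.062 -0.975
outer loop
vertex -3.183 -2.652 2.091
vertex -3.71 -2.111 1.941
vertex -2.958 -2.107 2.106
endloop
endfacet
facet normal 0.745 -0.324 0.584
outer loop
vertex -3.183 -2.652 2.091
vertex -2.958 -2.107 2.106
vertex -4.07 -2.009 3.579
endloop
endfacet
facet normal 0.005 0.476 -0.879
outer loop
vertex -0.012 3.969 -1.045
vertex -0.554 3.489 -1.308
vertex -0.643 4.162 -0.944
endloop
endfacet
facet normal 0.309 0.646 0.697
outer loop
vertex -0.012 3.969 -1.045
vertex -0.643 4.162 -0.944
vertex -0.566 2.451 0.608
endloop
endfacet
facet normal 0.007 0.476 -0.879
outer loop
vertex -0.643 4.162 -0.944
vertex -0.554 3.489 -1.308
vertex -1.208 3.849 -1.118
endloop
endfacet
facet normal -0.512 0.564 0.648
outer loop
vertex -0.643 4.162 -0.944
vertex -1.208 3.849 -1.118
vertex -0.566 2.451 0.608
endloop
endfacet
facet normal 0.007 0.476 -0.879
outer loop
vertex -1.208 3.849 -1.118
vertex -0.554 3.489 -1.308
vertex -1.279 3.265 -1.435
endloop
endfacet
facet normal -0.949 -0.053 0.310
outer loop
vertex -1.208 3.849 -1.118
vertex -1.279 3.265 -1.435
vertex -0.566 2.451 0.608
endloop
endfacet
facet normal 0.007 0.476 -0.879
outer loop
vertex -1.279 3.265 -1.435
vertex -0.554 3.489 -1.308
vertex -0.805 2.85 -1.656
endloop
endfacet
facet normal -0.673 -0.737 -0.059
outer loop
vertex -1.279 3.265 -1.435
vertex -0.805 2.85 -1.656
vertex -0.566 2.451 0.608
endloop
endfacet
facet normal 0.005 0.477 -0.879
outer loop
vertex -0.805 2.85 -1.656
vertex -0.554 3.489 -1.308
vertex -0.141 2.917 -1.616
endloop
endfacet
facet normal 0.110 -0.977 -0.184
outer loop
vertex -0.805 2.85 -1.656
vertex -0.141 2.917 -1.616
vertex -0.566 2.451 0.608
endloop
endfacet
facet normal 0.005 0.477 -0.879
outer loop
vertex -0.141 2.917 -1.616
vertex -0.554 3.489 -1.308
vertex 0.212 3.414 -1.344
endloop
endfacet
facet normal 0.807 -0.590 0.031
outer loop
vertex -0.141 2.917 -1.616
vertex 0.212 3.414 -1.344
vertex -0.566 2.451 0.608
endloop
endfacet
facet normal 0.005 0.476 -0.879
outer loop
vertex 0.212 3.414 -1.344
vertex -0.554 3.489 -1.308
vertex -0.012 3.969 -1.045
endloop
endfacet
facet normal 0.896 0.134 0.423
outer loop
vertex 0.212 3.414 -1.344
vertex -0.012 3.969 -1.045
vertex -0.566 2.451 0.608
endloop
endfacet

endsolid
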